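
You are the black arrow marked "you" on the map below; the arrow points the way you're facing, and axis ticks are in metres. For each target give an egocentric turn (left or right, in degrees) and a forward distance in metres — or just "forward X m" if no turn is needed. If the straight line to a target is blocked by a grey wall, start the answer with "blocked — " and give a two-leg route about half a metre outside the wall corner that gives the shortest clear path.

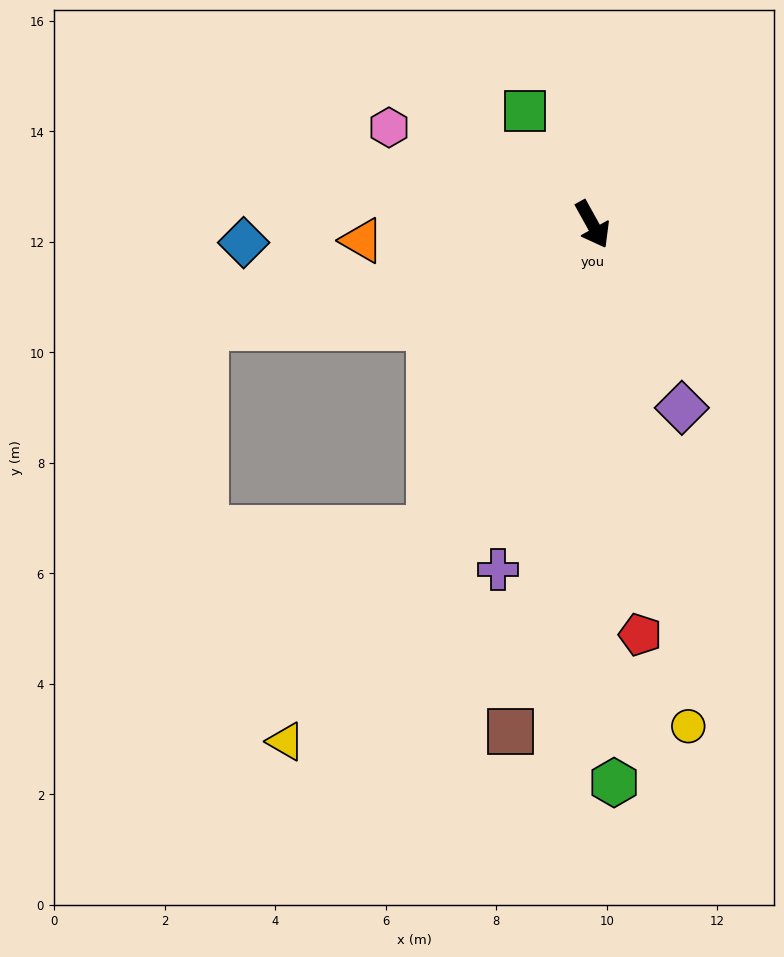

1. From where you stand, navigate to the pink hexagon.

turn right 144°, forward 4.1 m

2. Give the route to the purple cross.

turn right 44°, forward 6.5 m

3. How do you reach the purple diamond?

turn right 3°, forward 3.7 m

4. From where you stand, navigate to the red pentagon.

turn right 22°, forward 7.5 m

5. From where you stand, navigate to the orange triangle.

turn right 115°, forward 4.2 m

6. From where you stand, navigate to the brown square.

turn right 38°, forward 9.3 m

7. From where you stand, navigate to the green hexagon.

turn right 27°, forward 10.1 m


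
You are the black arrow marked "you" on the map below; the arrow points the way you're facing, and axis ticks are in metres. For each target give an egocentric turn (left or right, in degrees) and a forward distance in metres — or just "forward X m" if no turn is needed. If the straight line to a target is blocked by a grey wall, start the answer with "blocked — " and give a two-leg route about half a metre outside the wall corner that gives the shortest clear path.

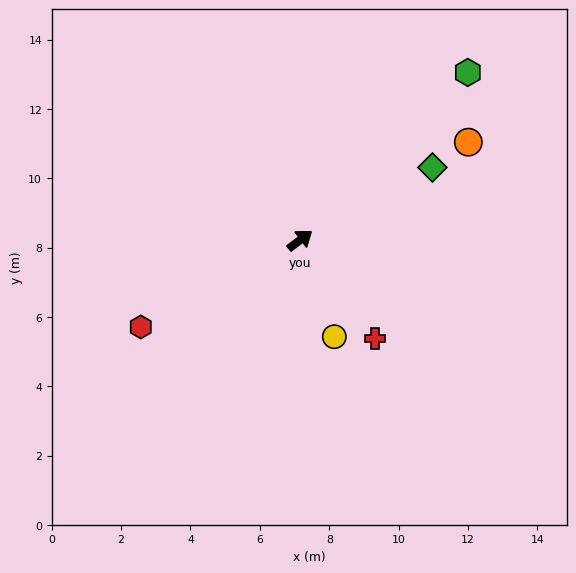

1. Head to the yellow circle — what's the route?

turn right 107°, forward 3.0 m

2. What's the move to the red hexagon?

turn left 172°, forward 5.2 m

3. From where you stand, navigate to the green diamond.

turn right 8°, forward 4.4 m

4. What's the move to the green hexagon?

turn left 8°, forward 6.8 m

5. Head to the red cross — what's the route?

turn right 90°, forward 3.6 m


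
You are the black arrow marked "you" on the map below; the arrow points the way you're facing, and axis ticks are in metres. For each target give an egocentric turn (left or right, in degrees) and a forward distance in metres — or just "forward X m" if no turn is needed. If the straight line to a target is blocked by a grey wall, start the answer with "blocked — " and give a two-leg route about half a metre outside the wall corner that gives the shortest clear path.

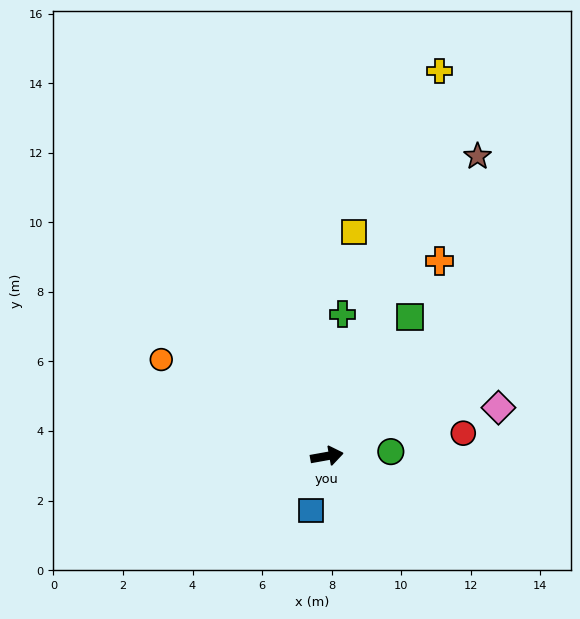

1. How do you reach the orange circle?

turn left 140°, forward 5.5 m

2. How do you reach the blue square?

turn right 116°, forward 1.6 m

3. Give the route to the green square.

turn left 49°, forward 4.7 m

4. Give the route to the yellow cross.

turn left 64°, forward 11.5 m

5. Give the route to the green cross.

turn left 74°, forward 4.1 m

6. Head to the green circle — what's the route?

turn right 6°, forward 1.8 m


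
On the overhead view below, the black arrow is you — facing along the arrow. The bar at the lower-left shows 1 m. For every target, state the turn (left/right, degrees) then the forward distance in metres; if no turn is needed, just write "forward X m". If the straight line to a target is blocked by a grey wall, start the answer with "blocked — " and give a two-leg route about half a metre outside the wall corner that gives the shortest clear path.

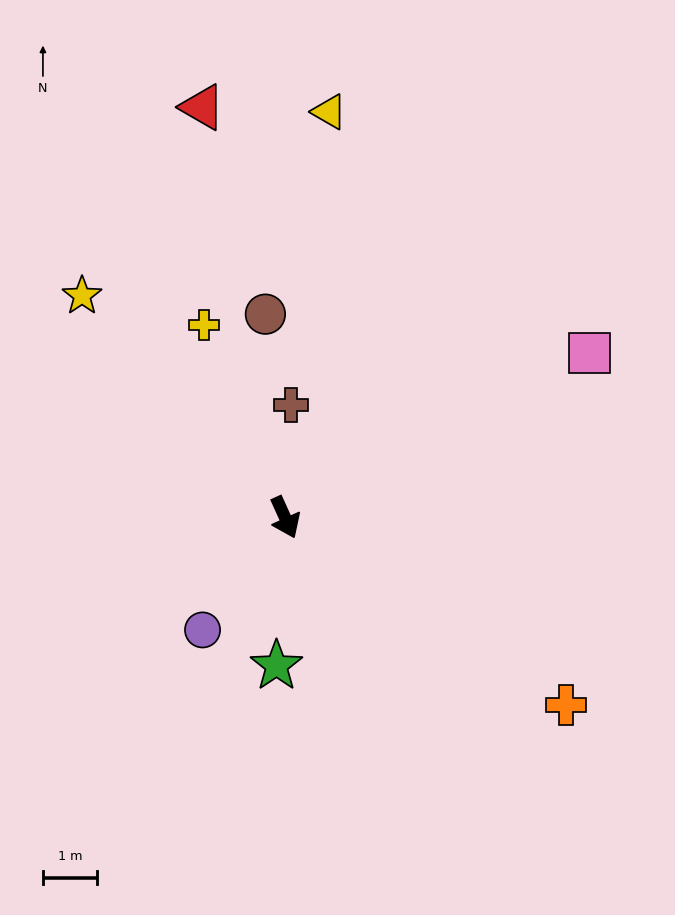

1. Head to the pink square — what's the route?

turn left 94°, forward 6.3 m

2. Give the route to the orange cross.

turn left 32°, forward 6.2 m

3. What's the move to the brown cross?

turn left 153°, forward 2.1 m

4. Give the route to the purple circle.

turn right 61°, forward 2.6 m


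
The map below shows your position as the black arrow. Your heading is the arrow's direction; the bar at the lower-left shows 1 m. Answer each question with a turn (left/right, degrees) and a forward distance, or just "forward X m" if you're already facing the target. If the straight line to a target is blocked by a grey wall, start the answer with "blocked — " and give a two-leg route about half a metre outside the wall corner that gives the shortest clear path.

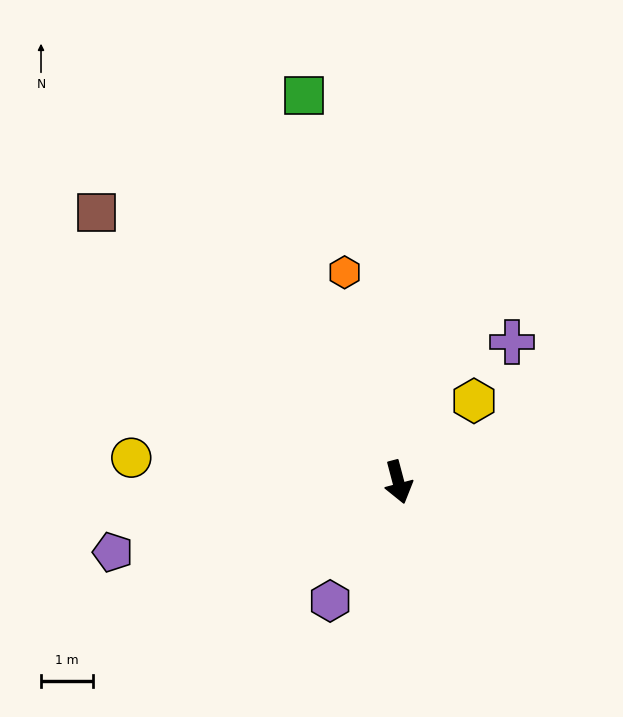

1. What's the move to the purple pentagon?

turn right 91°, forward 5.6 m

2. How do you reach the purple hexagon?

turn right 45°, forward 2.6 m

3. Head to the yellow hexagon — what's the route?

turn left 122°, forward 2.1 m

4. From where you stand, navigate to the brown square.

turn right 147°, forward 7.8 m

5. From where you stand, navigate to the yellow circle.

turn right 110°, forward 5.1 m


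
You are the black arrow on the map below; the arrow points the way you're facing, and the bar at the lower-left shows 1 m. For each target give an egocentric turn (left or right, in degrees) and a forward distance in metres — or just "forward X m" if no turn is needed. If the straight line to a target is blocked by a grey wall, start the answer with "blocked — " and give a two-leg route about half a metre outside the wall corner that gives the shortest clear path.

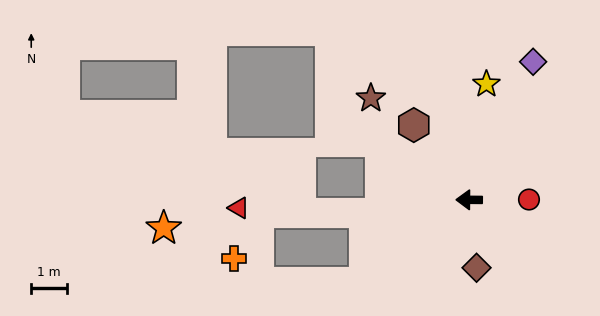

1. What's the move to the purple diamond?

turn right 114°, forward 4.3 m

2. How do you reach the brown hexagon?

turn right 53°, forward 2.6 m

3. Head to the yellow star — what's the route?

turn right 98°, forward 3.3 m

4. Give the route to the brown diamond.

turn left 97°, forward 1.9 m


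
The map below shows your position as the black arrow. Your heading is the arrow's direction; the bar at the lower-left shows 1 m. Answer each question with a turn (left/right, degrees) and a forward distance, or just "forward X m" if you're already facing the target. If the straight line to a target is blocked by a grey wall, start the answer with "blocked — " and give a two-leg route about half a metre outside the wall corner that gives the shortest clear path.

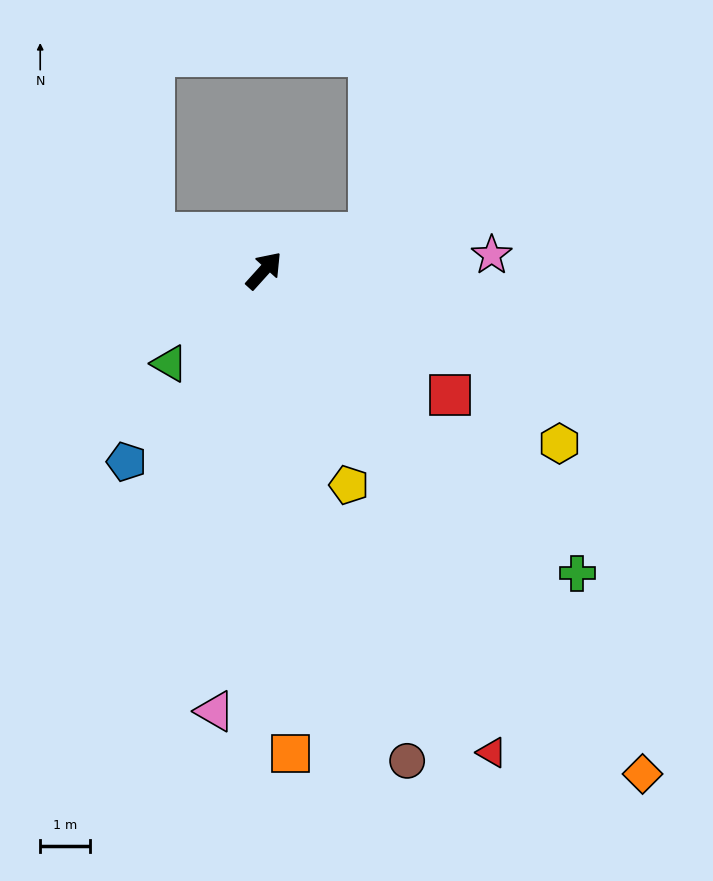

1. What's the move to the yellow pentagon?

turn right 116°, forward 4.6 m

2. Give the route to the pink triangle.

turn right 144°, forward 8.8 m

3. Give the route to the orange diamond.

turn right 101°, forward 12.5 m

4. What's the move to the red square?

turn right 82°, forward 4.5 m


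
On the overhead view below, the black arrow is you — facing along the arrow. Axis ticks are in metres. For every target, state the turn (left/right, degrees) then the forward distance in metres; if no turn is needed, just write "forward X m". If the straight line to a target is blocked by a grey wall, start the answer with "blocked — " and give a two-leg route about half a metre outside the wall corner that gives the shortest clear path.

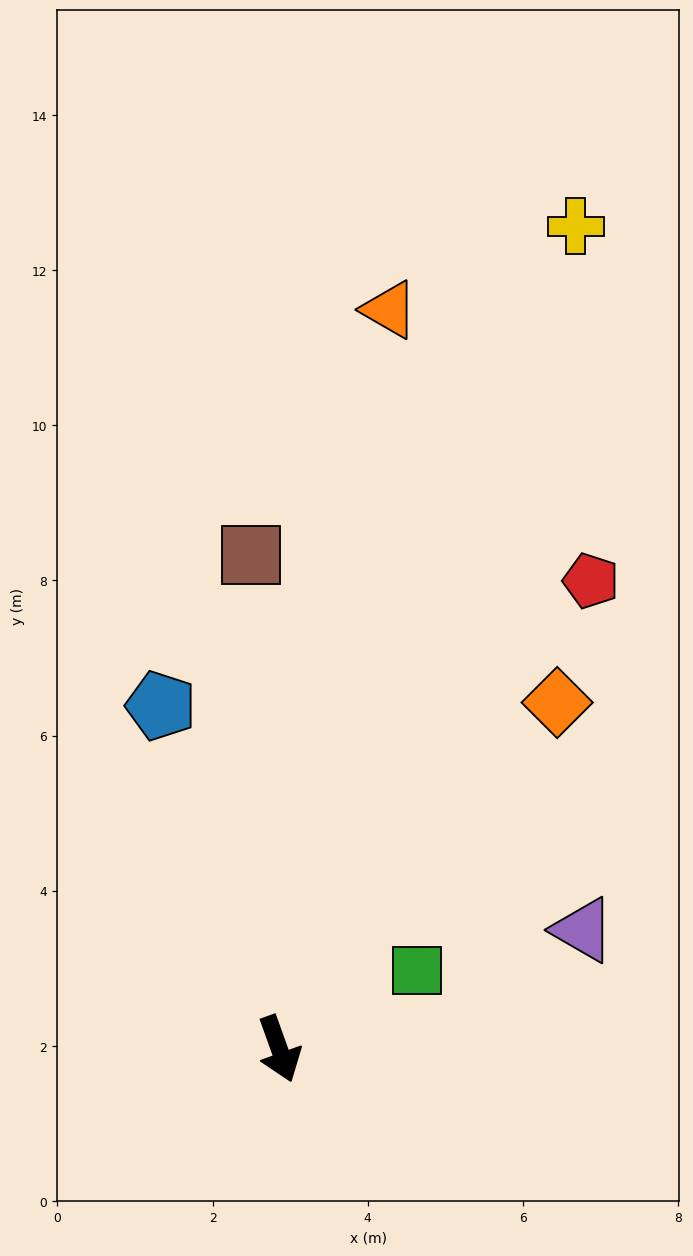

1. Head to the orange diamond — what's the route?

turn left 122°, forward 5.7 m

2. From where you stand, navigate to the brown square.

turn left 164°, forward 6.4 m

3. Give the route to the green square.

turn left 100°, forward 2.0 m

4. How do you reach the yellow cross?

turn left 140°, forward 11.3 m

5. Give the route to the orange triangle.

turn left 152°, forward 9.6 m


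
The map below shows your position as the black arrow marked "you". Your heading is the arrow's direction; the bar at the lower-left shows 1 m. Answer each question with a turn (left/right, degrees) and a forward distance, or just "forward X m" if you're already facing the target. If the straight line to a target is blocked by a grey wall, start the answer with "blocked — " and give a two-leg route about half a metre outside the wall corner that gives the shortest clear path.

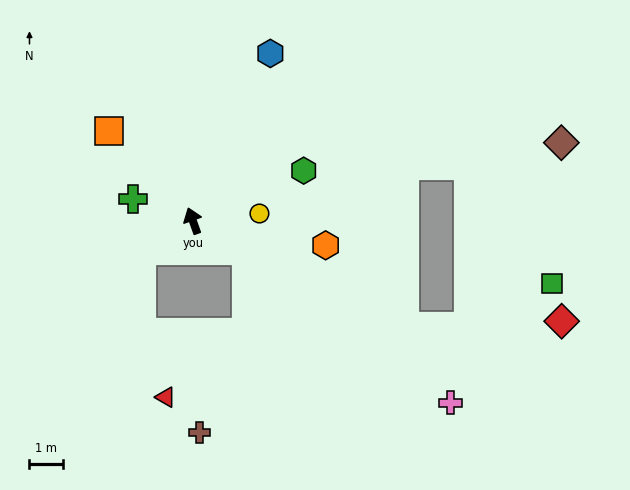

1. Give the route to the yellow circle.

turn right 103°, forward 2.0 m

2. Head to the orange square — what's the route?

turn left 23°, forward 3.6 m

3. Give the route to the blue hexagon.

turn right 44°, forward 5.5 m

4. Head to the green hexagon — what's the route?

turn right 85°, forward 3.6 m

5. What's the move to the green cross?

turn left 50°, forward 1.9 m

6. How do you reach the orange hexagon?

turn right 120°, forward 4.0 m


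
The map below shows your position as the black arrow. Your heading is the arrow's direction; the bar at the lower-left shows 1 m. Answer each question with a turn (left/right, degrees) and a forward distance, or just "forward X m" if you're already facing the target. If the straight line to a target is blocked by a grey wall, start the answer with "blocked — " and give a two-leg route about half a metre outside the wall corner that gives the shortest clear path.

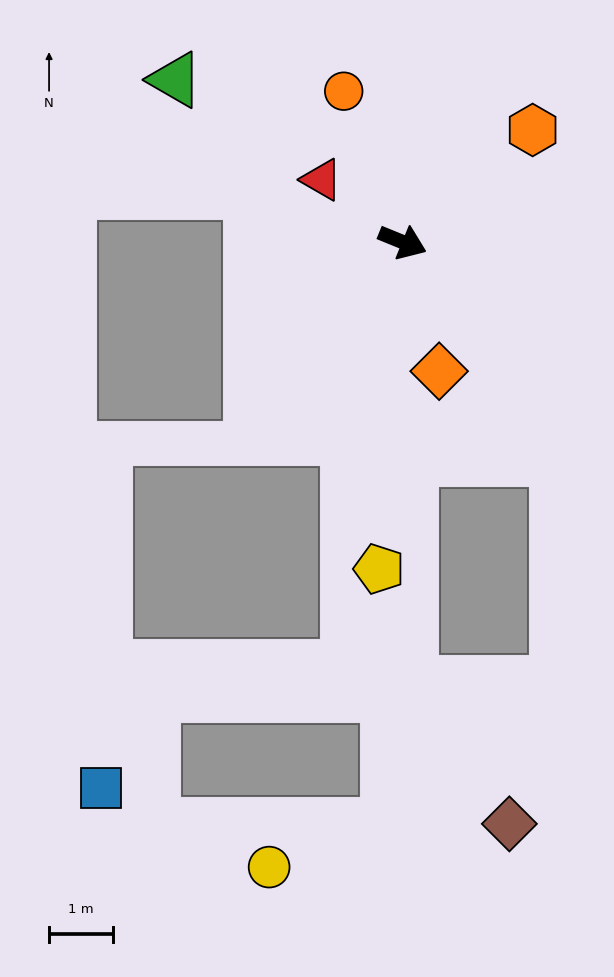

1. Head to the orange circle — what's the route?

turn left 134°, forward 2.5 m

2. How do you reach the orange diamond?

turn right 52°, forward 2.1 m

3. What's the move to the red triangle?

turn left 165°, forward 1.6 m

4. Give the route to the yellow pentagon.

turn right 72°, forward 5.1 m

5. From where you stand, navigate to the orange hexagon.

turn left 63°, forward 2.7 m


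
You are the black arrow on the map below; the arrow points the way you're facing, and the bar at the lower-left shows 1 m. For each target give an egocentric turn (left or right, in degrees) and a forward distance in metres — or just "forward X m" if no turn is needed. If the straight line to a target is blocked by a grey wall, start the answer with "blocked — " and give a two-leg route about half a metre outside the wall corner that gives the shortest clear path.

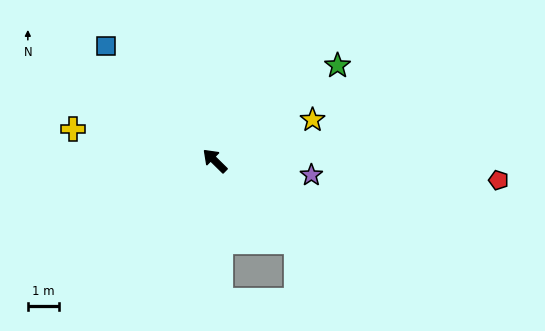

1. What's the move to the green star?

turn right 98°, forward 5.0 m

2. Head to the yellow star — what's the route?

turn right 113°, forward 3.4 m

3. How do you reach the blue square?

turn right 2°, forward 5.1 m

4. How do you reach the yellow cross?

turn left 32°, forward 4.7 m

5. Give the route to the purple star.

turn right 144°, forward 3.2 m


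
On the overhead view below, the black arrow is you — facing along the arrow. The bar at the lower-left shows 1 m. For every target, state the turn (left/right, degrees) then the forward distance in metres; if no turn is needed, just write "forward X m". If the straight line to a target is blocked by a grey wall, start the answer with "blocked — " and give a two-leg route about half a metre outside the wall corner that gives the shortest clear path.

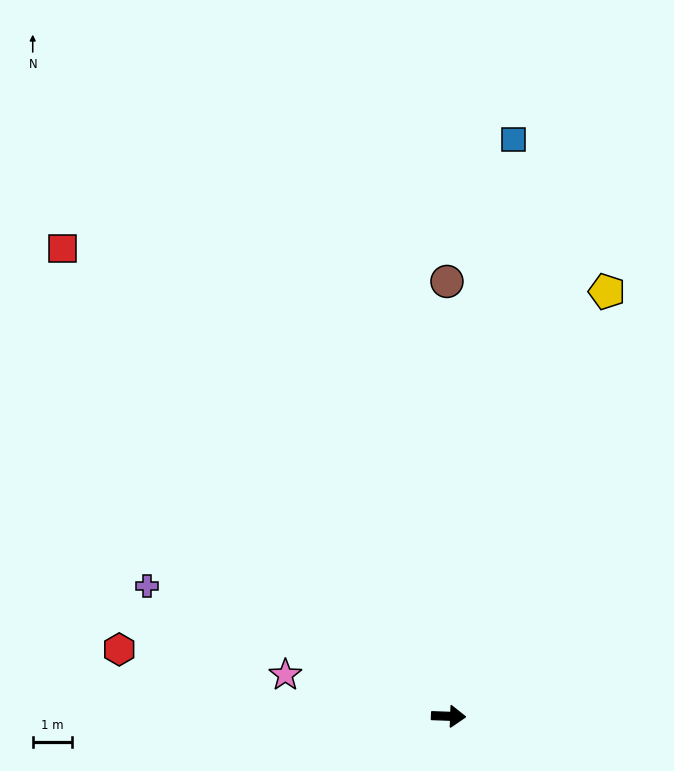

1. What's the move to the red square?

turn left 132°, forward 15.5 m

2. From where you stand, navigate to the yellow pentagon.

turn left 72°, forward 11.6 m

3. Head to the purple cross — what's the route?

turn left 159°, forward 8.4 m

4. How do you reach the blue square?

turn left 86°, forward 14.8 m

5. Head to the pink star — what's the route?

turn left 168°, forward 4.3 m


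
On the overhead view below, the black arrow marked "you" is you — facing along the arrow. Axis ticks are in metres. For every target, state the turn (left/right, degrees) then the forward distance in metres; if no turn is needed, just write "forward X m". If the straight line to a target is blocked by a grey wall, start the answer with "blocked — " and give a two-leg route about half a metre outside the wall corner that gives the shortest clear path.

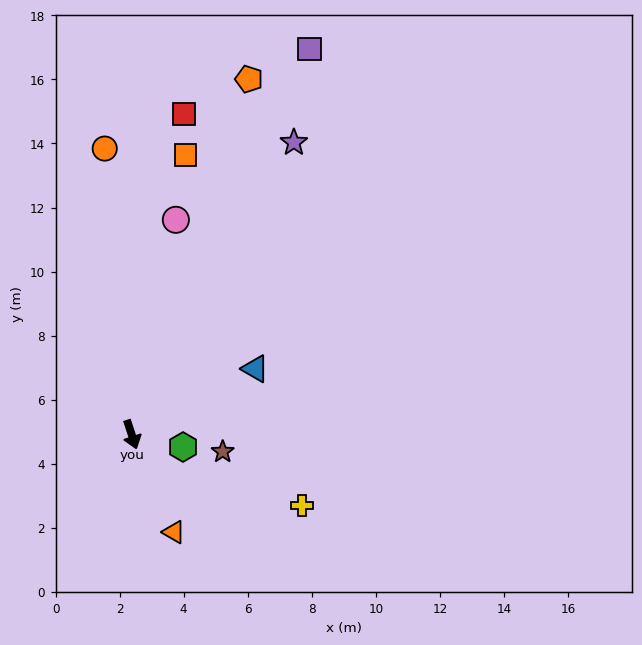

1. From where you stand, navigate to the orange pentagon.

turn left 144°, forward 11.7 m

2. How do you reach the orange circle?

turn left 167°, forward 9.0 m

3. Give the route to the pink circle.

turn left 150°, forward 6.8 m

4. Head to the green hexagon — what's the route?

turn left 58°, forward 1.7 m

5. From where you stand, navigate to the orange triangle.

turn left 5°, forward 3.3 m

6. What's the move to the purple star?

turn left 133°, forward 10.4 m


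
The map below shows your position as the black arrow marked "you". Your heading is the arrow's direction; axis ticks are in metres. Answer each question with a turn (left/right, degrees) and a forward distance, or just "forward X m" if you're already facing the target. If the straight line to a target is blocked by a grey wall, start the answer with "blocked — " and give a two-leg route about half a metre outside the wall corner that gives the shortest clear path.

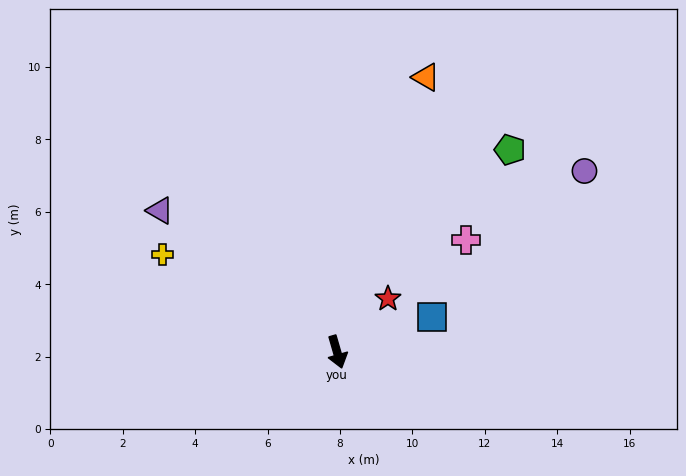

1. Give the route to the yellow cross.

turn right 135°, forward 5.5 m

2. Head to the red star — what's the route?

turn left 120°, forward 2.0 m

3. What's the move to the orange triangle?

turn left 146°, forward 8.0 m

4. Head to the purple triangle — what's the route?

turn right 145°, forward 6.3 m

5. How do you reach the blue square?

turn left 94°, forward 2.8 m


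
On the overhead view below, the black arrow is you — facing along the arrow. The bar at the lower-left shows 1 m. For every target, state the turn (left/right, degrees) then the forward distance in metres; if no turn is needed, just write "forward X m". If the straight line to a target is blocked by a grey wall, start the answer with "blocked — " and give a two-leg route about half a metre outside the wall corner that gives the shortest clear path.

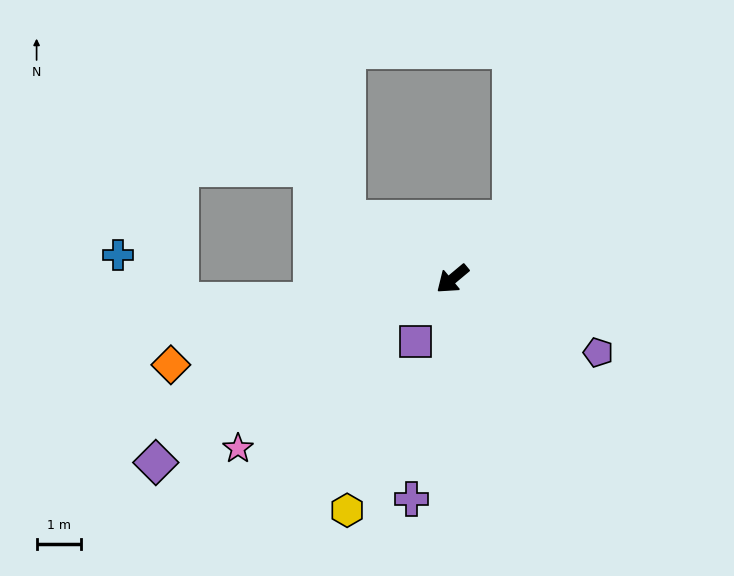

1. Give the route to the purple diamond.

turn right 8°, forward 7.9 m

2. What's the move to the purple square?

turn left 19°, forward 1.6 m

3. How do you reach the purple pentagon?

turn left 113°, forward 3.7 m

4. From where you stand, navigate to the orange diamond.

turn right 23°, forward 6.7 m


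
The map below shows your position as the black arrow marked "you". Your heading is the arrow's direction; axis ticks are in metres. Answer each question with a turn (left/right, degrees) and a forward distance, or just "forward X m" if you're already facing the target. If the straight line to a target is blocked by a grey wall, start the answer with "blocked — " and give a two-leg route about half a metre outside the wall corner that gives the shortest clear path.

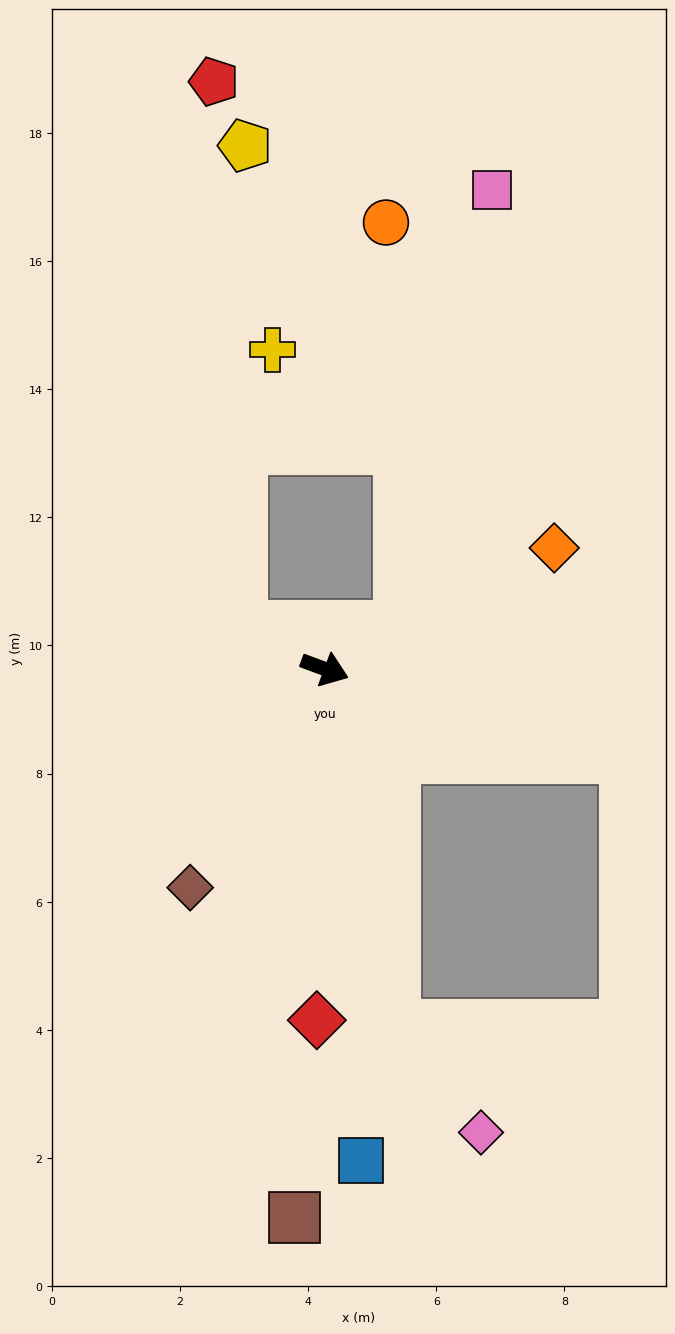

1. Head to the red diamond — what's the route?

turn right 71°, forward 5.5 m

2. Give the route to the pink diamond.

blocked — turn right 59°, forward 5.7 m, then turn left 29°, forward 2.1 m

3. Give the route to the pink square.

blocked — turn left 49°, forward 1.3 m, then turn left 50°, forward 7.0 m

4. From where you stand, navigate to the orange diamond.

turn left 48°, forward 4.0 m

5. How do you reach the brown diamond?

turn right 101°, forward 4.0 m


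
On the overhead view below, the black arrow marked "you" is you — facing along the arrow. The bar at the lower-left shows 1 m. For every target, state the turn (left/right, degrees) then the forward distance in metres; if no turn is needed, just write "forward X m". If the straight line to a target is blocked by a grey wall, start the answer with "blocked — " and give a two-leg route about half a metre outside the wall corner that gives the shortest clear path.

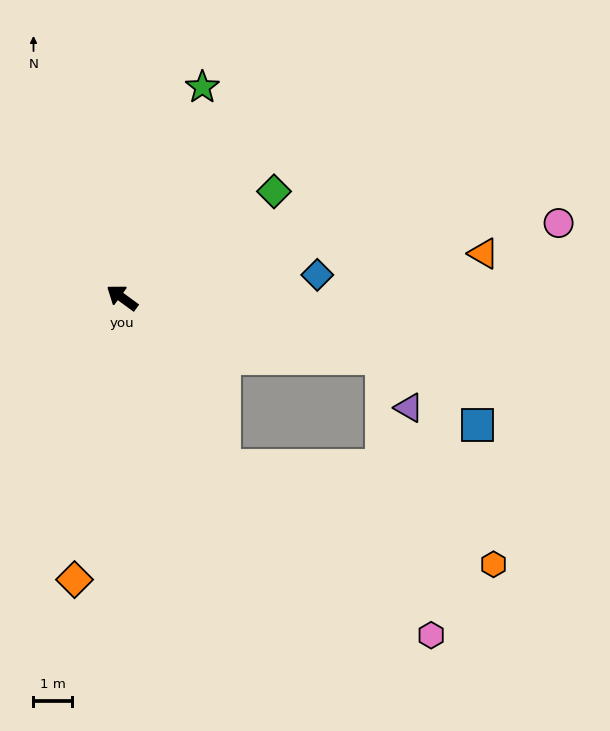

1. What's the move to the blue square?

blocked — turn right 157°, forward 7.0 m, then turn right 21°, forward 3.1 m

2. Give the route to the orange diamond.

turn left 117°, forward 7.5 m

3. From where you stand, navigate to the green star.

turn right 75°, forward 5.9 m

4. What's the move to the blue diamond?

turn right 137°, forward 5.2 m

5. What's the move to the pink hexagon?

blocked — turn left 158°, forward 5.2 m, then turn left 19°, forward 7.0 m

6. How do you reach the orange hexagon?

blocked — turn left 158°, forward 5.2 m, then turn left 38°, forward 7.5 m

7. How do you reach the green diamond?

turn right 109°, forward 4.9 m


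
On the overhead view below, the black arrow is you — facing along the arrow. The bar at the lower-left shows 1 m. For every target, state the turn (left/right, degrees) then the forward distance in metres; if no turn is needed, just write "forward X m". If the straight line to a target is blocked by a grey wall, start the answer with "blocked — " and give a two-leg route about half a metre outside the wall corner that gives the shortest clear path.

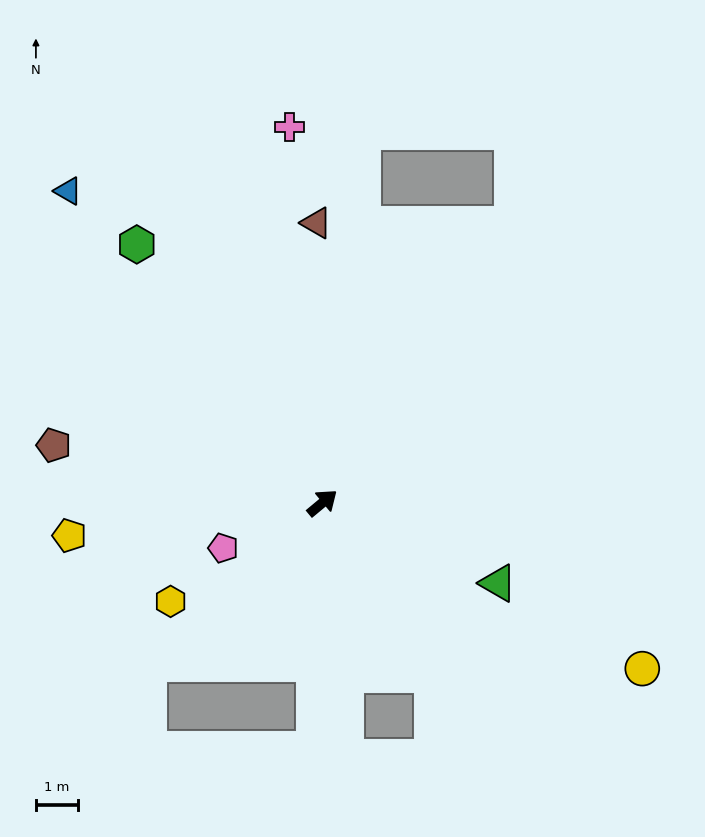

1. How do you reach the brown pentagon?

turn left 128°, forward 6.5 m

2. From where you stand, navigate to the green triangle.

turn right 64°, forward 4.6 m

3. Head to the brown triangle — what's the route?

turn left 51°, forward 6.6 m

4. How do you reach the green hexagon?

turn left 86°, forward 7.5 m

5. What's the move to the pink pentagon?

turn left 165°, forward 2.6 m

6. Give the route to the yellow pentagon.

turn left 148°, forward 6.0 m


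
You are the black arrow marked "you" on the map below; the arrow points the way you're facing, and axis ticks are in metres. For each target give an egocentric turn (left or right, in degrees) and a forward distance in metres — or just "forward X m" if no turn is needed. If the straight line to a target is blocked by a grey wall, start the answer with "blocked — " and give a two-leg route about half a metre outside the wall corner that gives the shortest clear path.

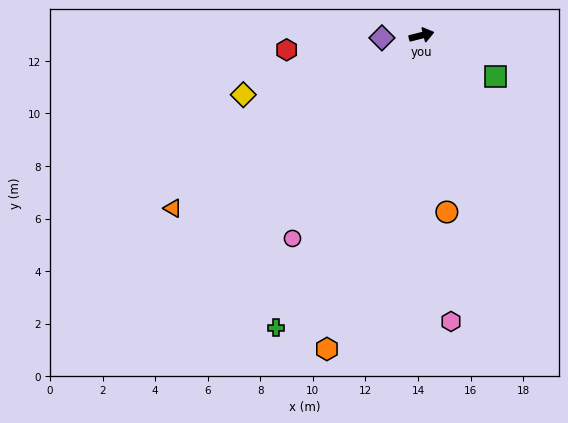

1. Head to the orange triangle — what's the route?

turn right 159°, forward 11.5 m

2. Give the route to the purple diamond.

turn left 169°, forward 1.5 m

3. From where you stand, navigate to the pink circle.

turn right 137°, forward 9.2 m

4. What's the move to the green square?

turn right 43°, forward 3.2 m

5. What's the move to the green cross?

turn right 131°, forward 12.4 m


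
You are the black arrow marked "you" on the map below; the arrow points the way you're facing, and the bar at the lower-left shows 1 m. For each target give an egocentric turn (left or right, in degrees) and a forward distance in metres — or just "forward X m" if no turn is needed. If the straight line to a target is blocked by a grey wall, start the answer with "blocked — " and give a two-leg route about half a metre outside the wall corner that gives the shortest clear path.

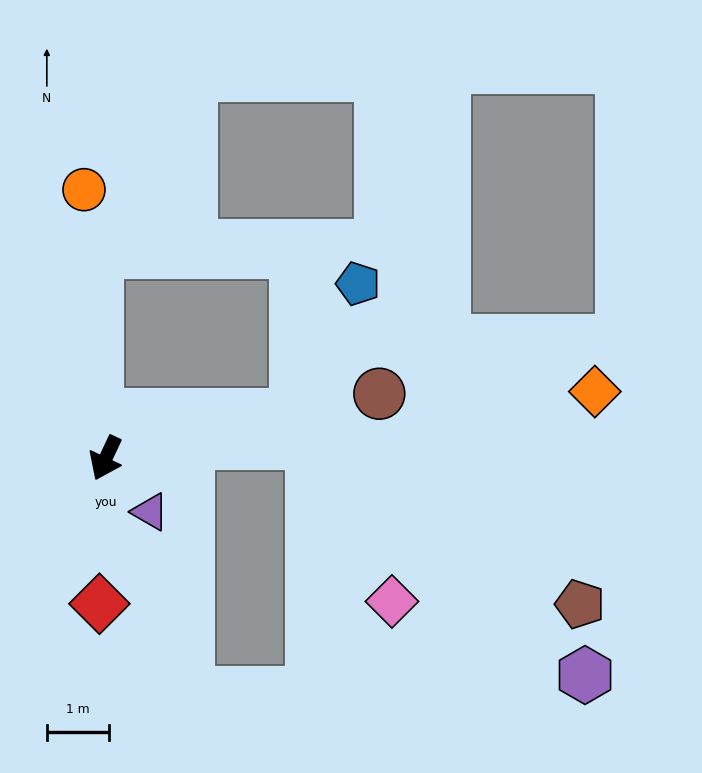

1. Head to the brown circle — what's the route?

turn left 128°, forward 4.6 m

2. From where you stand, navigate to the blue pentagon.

blocked — turn left 128°, forward 3.2 m, then turn left 52°, forward 2.3 m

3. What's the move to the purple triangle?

turn left 65°, forward 1.1 m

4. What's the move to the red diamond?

turn left 23°, forward 2.4 m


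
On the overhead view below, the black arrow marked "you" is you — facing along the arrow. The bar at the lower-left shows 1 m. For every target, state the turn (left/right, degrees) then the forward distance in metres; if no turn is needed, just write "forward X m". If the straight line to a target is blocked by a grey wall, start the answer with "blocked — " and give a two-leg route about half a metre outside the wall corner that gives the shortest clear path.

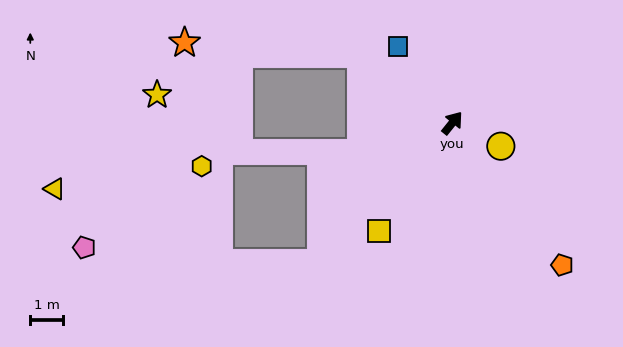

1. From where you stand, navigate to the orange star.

blocked — turn left 92°, forward 3.5 m, then turn left 33°, forward 5.4 m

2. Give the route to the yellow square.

turn right 175°, forward 4.0 m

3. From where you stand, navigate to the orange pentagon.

turn right 104°, forward 5.5 m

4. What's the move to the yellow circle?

turn right 77°, forward 1.6 m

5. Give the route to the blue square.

turn left 74°, forward 2.9 m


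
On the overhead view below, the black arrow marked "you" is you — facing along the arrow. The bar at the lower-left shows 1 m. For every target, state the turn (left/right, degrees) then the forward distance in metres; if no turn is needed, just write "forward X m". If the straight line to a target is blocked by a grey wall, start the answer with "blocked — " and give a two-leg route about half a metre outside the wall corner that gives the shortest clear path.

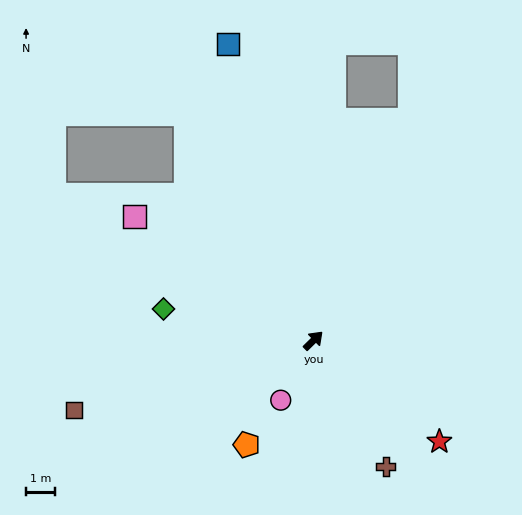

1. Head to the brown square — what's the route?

turn left 152°, forward 8.7 m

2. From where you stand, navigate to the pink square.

turn left 101°, forward 7.6 m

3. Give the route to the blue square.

turn left 62°, forward 10.8 m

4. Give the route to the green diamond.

turn left 124°, forward 5.4 m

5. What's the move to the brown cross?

turn right 105°, forward 5.1 m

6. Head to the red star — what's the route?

turn right 83°, forward 5.7 m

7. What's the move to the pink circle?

turn right 163°, forward 2.4 m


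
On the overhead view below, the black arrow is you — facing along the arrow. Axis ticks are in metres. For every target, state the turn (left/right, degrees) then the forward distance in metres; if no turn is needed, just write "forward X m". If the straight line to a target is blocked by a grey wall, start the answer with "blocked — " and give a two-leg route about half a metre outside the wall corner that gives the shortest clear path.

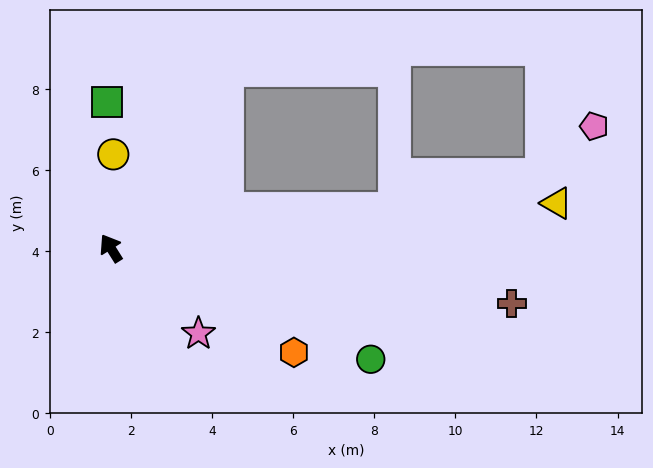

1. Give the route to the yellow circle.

turn right 34°, forward 2.3 m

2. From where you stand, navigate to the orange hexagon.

turn right 152°, forward 5.2 m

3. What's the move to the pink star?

turn right 166°, forward 3.0 m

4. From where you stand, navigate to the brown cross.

turn right 130°, forward 10.0 m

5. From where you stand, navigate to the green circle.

turn right 145°, forward 7.0 m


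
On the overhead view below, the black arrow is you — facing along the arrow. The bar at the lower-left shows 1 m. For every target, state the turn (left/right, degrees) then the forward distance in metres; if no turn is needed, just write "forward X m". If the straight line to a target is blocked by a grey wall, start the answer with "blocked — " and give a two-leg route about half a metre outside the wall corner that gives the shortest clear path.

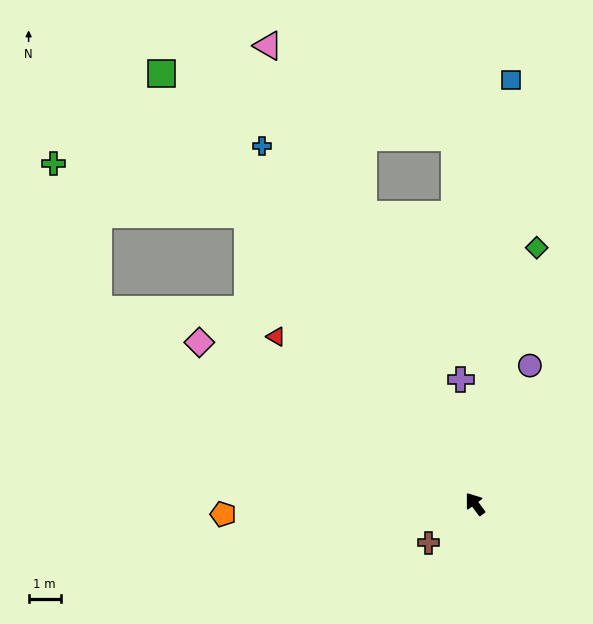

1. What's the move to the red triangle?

turn left 13°, forward 8.1 m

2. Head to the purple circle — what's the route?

turn right 58°, forward 4.6 m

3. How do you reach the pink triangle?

turn right 12°, forward 15.6 m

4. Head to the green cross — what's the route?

blocked — forward 11.5 m, then turn left 39°, forward 6.3 m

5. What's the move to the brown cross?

turn left 93°, forward 1.9 m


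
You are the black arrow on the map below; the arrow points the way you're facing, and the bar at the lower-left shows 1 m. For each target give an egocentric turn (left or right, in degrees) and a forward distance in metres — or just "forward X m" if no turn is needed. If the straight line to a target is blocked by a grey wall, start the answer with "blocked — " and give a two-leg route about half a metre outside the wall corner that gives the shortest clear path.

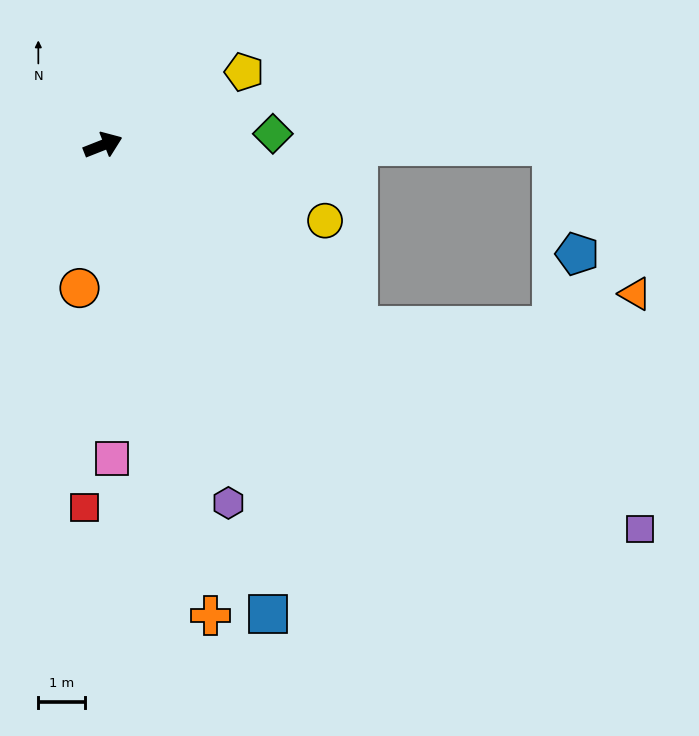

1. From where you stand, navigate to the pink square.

turn right 110°, forward 6.7 m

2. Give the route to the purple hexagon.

turn right 92°, forward 8.2 m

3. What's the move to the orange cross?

turn right 99°, forward 10.4 m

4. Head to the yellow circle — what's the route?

turn right 40°, forward 5.0 m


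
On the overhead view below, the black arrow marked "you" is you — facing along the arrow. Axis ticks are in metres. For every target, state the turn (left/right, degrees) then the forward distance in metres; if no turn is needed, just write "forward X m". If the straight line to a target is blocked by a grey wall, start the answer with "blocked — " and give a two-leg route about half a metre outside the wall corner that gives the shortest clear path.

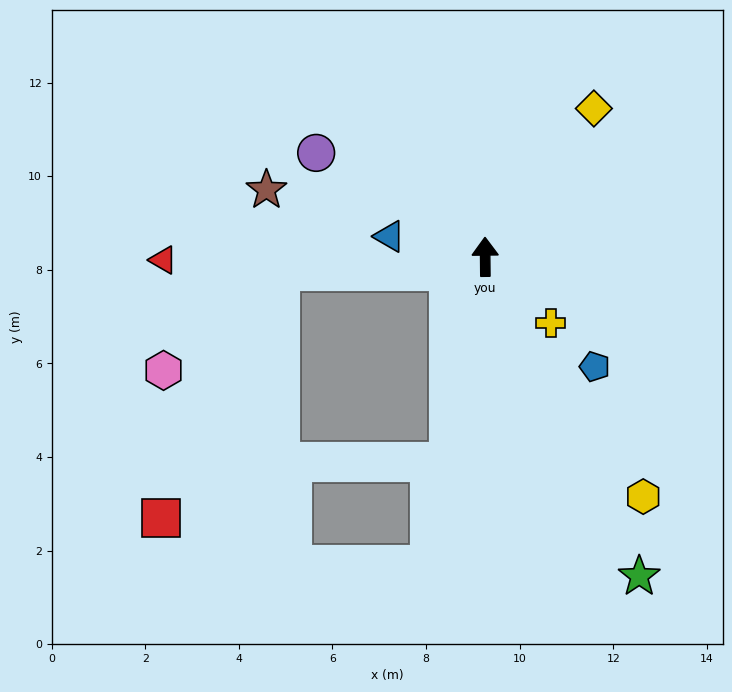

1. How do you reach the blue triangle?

turn left 77°, forward 2.1 m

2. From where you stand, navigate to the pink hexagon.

blocked — turn left 93°, forward 4.4 m, then turn left 37°, forward 3.3 m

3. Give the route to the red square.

blocked — turn left 93°, forward 4.4 m, then turn left 61°, forward 5.9 m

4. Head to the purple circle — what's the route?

turn left 58°, forward 4.2 m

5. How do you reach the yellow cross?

turn right 136°, forward 2.0 m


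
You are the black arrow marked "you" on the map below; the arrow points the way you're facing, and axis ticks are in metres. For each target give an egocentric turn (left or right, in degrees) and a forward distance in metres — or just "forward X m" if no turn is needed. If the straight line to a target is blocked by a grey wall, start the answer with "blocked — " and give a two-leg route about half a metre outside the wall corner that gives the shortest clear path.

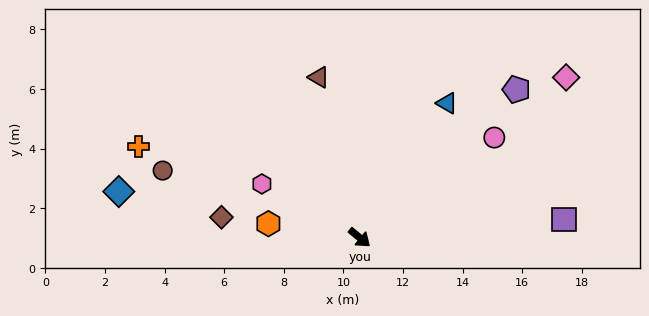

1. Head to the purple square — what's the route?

turn left 45°, forward 6.9 m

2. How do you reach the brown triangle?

turn left 144°, forward 5.6 m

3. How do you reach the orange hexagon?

turn right 149°, forward 3.1 m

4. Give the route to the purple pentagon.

turn left 83°, forward 7.2 m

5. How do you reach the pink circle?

turn left 76°, forward 5.6 m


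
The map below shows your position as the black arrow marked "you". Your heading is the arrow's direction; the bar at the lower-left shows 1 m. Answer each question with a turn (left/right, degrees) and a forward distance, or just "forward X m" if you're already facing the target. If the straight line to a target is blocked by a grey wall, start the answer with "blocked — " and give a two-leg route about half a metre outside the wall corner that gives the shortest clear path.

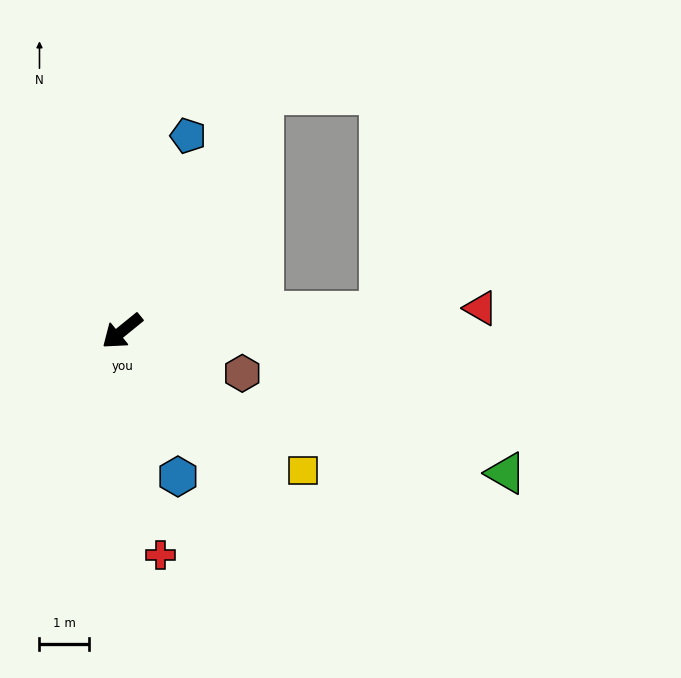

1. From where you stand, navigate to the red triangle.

turn left 145°, forward 7.2 m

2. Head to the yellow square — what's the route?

turn left 103°, forward 4.6 m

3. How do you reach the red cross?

turn left 61°, forward 4.5 m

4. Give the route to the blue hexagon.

turn left 72°, forward 3.1 m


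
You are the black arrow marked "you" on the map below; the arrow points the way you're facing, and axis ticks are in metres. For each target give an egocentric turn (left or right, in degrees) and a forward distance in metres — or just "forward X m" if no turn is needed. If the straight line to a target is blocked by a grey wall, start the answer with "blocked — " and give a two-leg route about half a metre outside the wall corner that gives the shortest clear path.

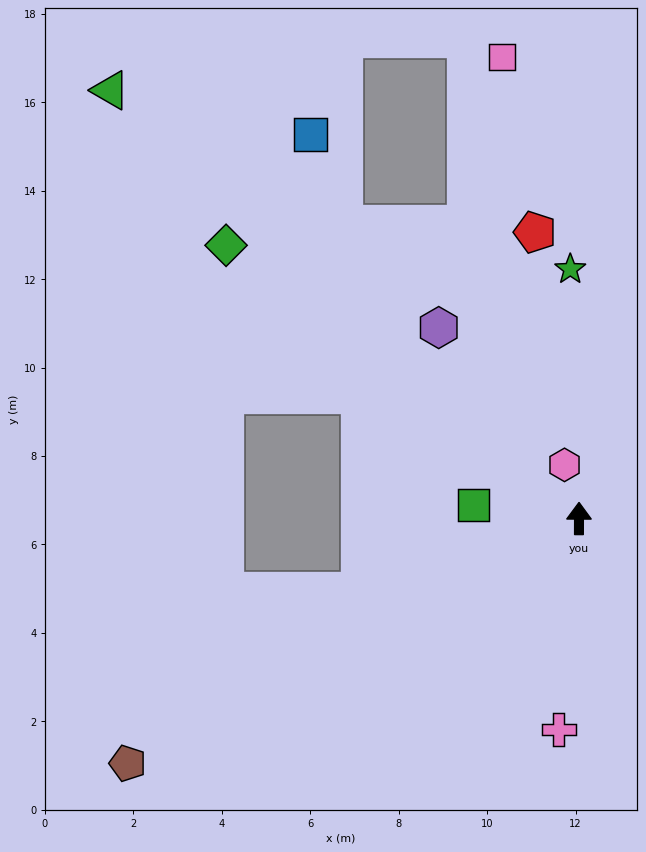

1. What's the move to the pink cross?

turn left 175°, forward 4.8 m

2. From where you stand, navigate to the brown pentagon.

turn left 119°, forward 11.6 m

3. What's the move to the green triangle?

turn left 48°, forward 14.4 m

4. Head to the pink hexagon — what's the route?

turn left 15°, forward 1.3 m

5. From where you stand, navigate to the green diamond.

turn left 52°, forward 10.1 m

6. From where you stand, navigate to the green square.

turn left 83°, forward 2.4 m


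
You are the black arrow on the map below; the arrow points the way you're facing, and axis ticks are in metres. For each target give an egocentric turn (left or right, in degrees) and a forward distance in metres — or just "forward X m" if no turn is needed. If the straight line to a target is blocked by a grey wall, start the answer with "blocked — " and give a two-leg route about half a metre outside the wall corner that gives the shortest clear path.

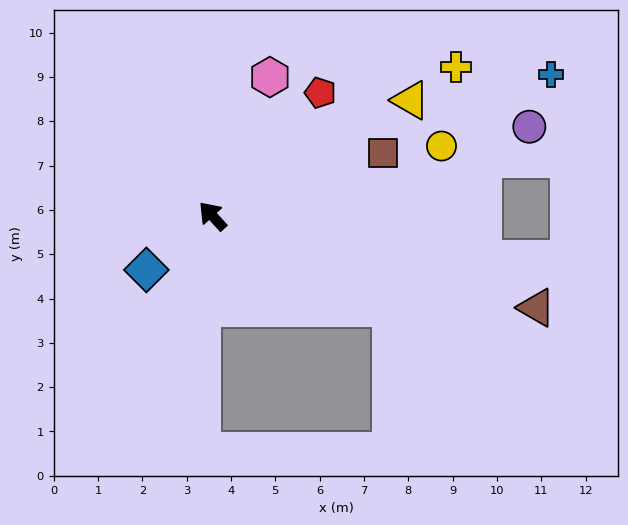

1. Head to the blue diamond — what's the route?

turn left 87°, forward 1.9 m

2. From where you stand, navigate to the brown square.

turn right 112°, forward 4.1 m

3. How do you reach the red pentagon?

turn right 84°, forward 3.7 m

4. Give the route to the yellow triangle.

turn right 102°, forward 5.2 m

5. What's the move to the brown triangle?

turn right 148°, forward 7.6 m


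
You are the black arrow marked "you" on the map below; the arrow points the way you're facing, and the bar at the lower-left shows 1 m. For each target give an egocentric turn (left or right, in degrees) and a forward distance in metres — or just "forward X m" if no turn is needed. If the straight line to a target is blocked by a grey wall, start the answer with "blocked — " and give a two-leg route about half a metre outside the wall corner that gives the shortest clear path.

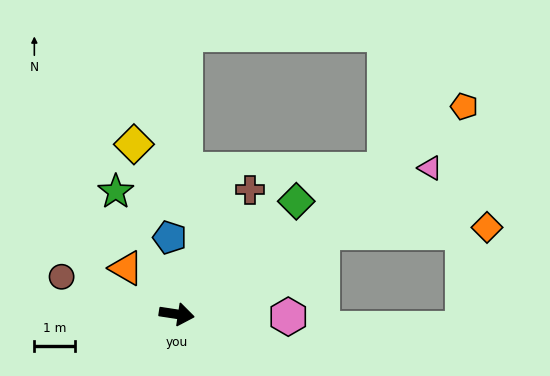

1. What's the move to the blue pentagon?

turn left 104°, forward 1.9 m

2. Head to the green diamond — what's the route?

turn left 52°, forward 4.0 m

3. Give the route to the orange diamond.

blocked — turn left 38°, forward 4.1 m, then turn right 28°, forward 4.0 m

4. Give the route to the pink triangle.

turn left 39°, forward 7.1 m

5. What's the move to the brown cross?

turn left 68°, forward 3.5 m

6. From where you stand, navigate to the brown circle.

turn left 171°, forward 2.9 m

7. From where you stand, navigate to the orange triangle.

turn left 146°, forward 1.7 m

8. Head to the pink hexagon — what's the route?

turn left 7°, forward 2.7 m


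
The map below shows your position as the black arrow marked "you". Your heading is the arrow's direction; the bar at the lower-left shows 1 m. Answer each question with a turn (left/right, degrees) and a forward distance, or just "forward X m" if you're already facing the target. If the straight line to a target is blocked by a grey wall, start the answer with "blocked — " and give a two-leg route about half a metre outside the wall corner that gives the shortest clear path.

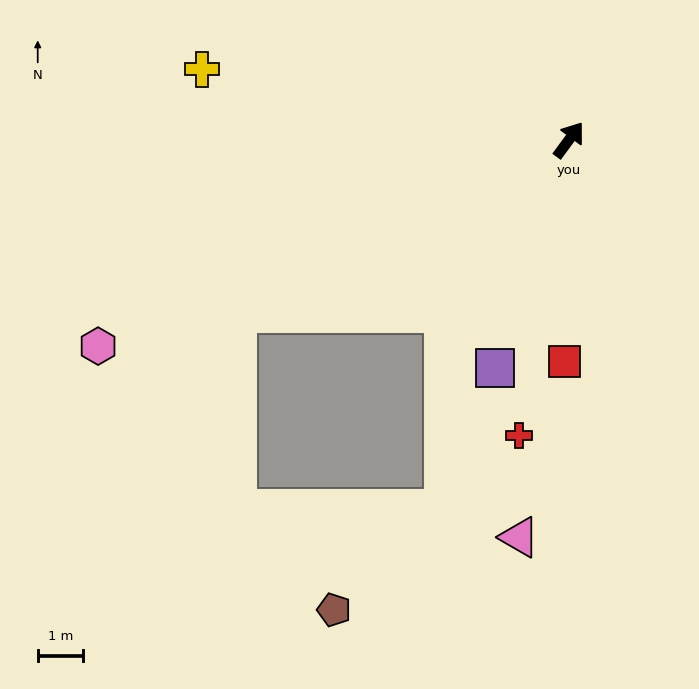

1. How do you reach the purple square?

turn right 162°, forward 5.3 m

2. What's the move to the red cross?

turn right 153°, forward 6.6 m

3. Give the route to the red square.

turn right 145°, forward 4.9 m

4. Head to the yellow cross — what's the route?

turn left 115°, forward 8.2 m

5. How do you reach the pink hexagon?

turn left 150°, forward 11.3 m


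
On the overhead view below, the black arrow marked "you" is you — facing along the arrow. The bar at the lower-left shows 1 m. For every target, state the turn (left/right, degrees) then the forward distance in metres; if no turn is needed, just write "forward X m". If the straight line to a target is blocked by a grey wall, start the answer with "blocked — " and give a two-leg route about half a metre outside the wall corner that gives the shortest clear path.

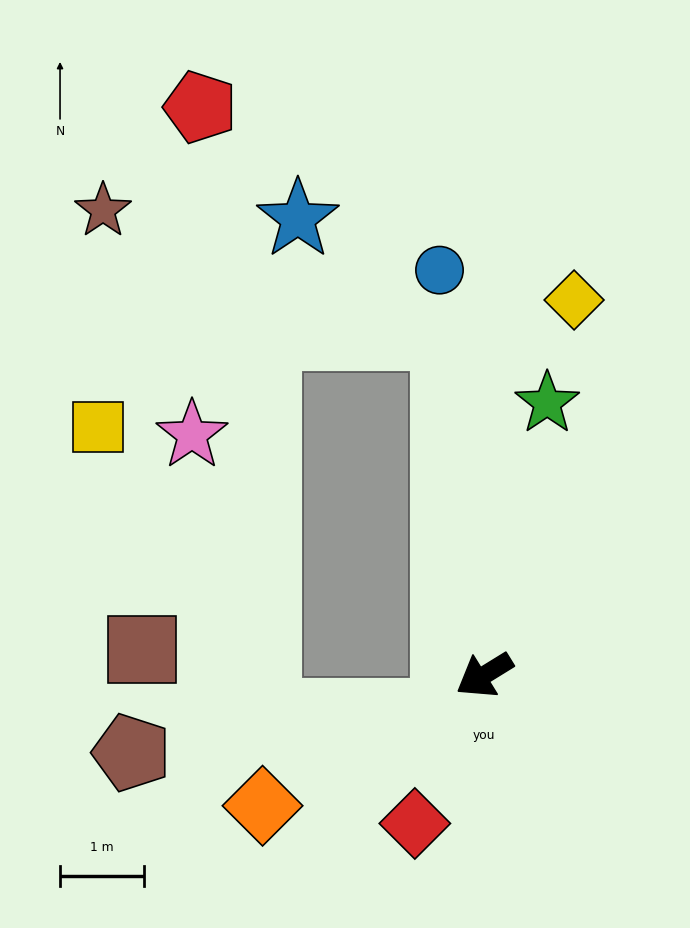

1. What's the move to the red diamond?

turn left 33°, forward 2.0 m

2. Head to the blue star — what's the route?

blocked — turn right 115°, forward 4.1 m, then turn left 45°, forward 2.3 m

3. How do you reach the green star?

turn right 135°, forward 3.3 m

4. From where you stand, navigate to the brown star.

blocked — turn right 115°, forward 4.1 m, then turn left 63°, forward 4.4 m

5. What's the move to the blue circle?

turn right 115°, forward 4.9 m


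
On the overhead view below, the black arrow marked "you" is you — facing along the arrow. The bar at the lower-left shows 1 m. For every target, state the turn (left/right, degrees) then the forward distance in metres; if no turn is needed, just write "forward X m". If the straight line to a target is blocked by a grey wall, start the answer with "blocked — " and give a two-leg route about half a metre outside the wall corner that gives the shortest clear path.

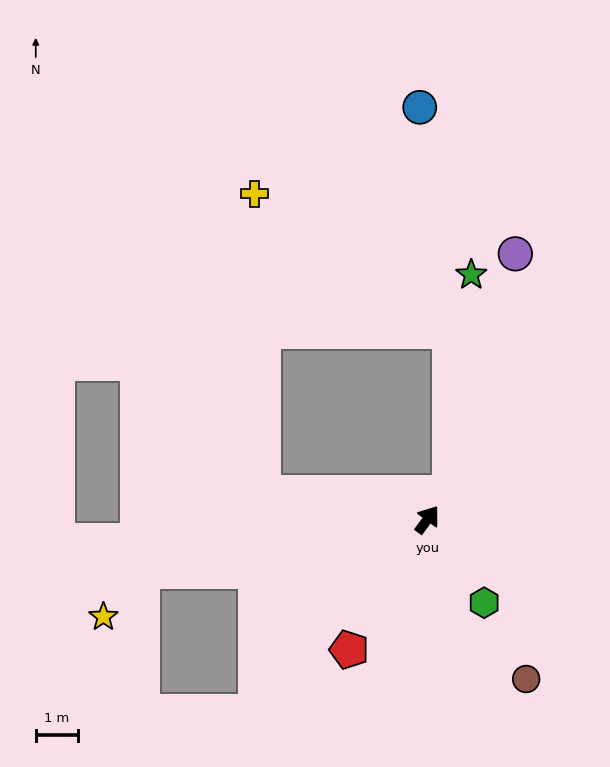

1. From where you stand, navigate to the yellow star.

blocked — turn left 136°, forward 6.9 m, then turn left 40°, forward 1.4 m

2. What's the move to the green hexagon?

turn right 109°, forward 2.4 m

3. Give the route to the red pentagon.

turn right 175°, forward 3.6 m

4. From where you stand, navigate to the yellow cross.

blocked — turn left 117°, forward 4.0 m, then turn right 79°, forward 7.1 m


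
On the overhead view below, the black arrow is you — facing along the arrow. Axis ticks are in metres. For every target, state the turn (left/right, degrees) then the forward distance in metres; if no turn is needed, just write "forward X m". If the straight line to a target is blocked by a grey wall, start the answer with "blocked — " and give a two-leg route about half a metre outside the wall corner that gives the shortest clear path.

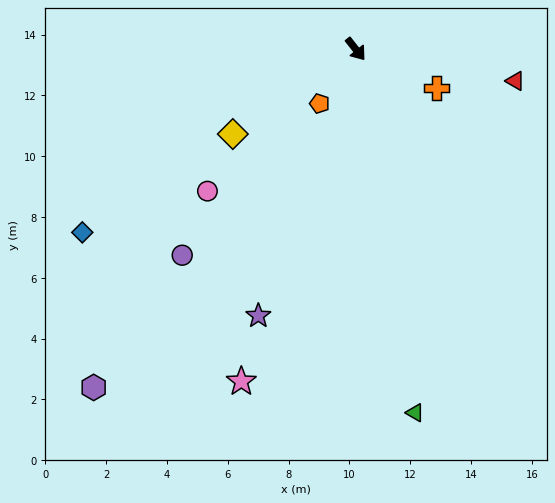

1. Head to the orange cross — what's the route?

turn left 26°, forward 3.0 m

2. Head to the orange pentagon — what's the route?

turn right 72°, forward 2.1 m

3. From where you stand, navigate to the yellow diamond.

turn right 94°, forward 4.9 m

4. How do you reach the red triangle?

turn left 40°, forward 5.4 m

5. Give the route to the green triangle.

turn right 29°, forward 12.1 m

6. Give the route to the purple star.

turn right 58°, forward 9.3 m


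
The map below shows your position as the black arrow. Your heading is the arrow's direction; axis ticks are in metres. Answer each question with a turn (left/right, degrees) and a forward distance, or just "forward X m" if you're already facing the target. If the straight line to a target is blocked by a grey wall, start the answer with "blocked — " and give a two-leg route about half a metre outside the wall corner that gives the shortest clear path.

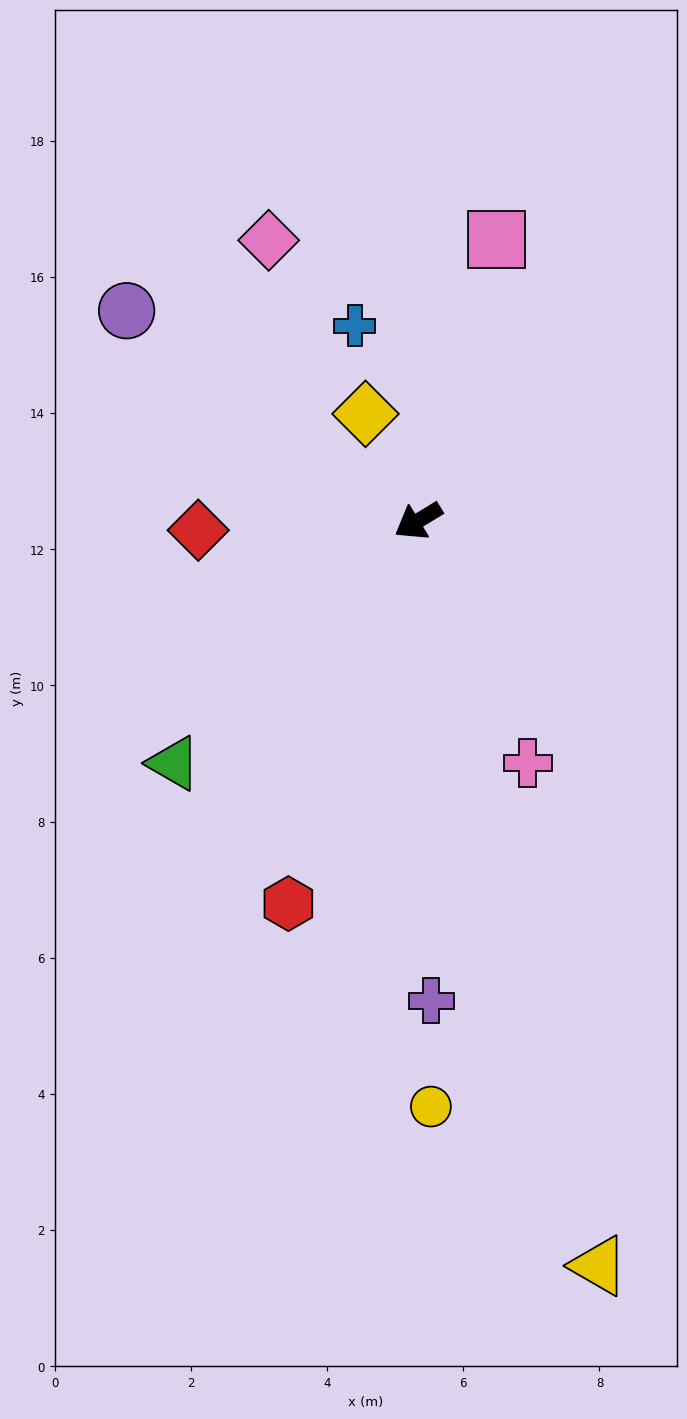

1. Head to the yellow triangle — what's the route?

turn left 72°, forward 11.3 m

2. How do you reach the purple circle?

turn right 67°, forward 5.3 m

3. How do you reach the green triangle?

turn left 13°, forward 5.1 m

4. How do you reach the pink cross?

turn left 83°, forward 3.9 m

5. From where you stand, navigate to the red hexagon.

turn left 40°, forward 5.9 m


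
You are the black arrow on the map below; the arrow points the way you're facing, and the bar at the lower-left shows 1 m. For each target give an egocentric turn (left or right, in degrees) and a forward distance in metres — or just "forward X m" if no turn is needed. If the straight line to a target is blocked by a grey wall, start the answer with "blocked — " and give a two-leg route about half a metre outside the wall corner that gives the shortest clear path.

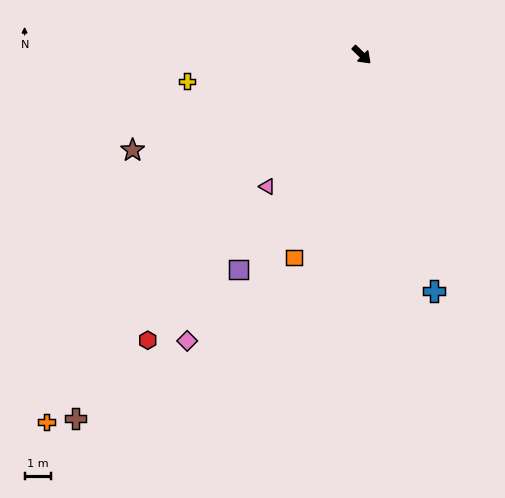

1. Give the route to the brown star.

turn right 113°, forward 9.5 m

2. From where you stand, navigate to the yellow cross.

turn right 127°, forward 6.8 m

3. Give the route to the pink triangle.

turn right 81°, forward 6.2 m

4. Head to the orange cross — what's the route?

turn right 86°, forward 18.6 m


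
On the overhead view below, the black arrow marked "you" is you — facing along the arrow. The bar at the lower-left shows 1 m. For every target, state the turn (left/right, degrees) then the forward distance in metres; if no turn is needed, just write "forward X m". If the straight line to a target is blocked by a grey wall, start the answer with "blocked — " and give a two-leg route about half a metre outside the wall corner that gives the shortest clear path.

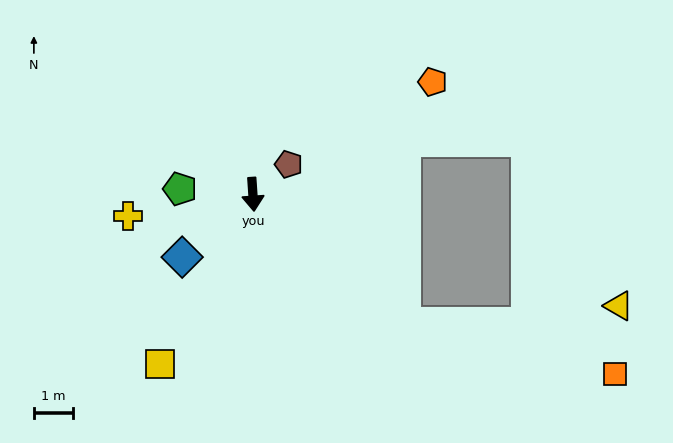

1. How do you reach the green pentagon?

turn right 98°, forward 1.9 m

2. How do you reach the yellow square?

turn right 33°, forward 4.9 m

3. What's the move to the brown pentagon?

turn left 126°, forward 1.2 m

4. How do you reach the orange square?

blocked — turn left 46°, forward 5.0 m, then turn left 27°, forward 5.5 m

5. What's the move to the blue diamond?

turn right 52°, forward 2.4 m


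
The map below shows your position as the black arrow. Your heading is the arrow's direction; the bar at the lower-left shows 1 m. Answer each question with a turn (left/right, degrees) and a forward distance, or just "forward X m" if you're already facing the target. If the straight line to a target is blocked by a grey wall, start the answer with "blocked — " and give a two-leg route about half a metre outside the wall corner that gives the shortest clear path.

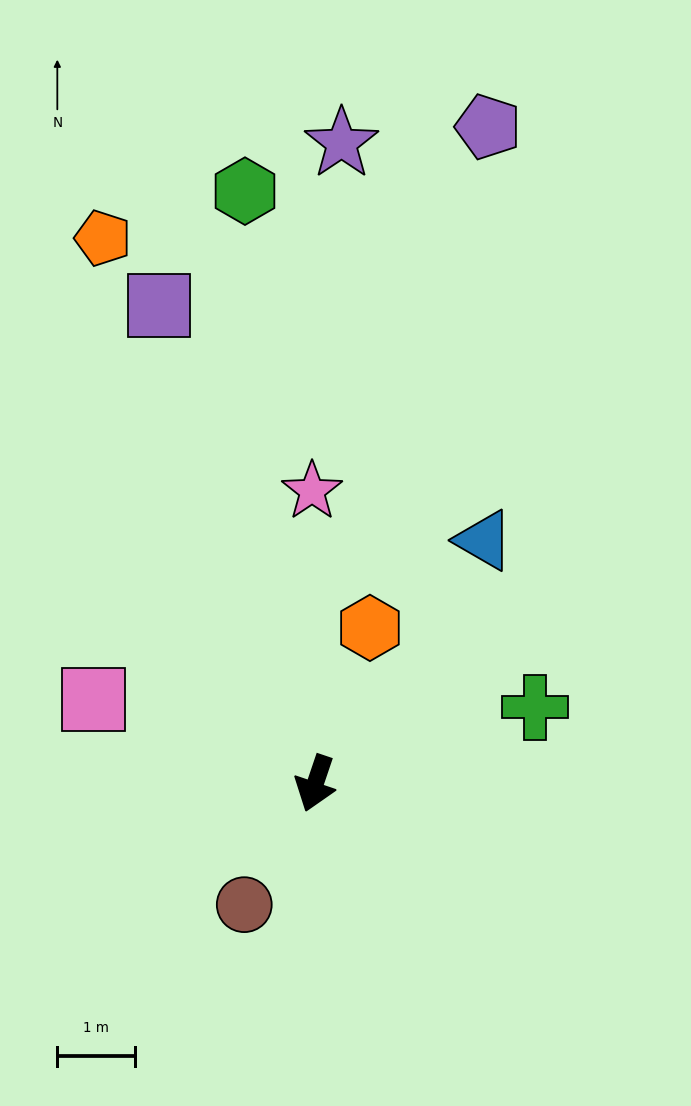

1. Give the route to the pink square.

turn right 92°, forward 3.1 m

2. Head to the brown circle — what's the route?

turn right 12°, forward 1.8 m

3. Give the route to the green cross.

turn left 128°, forward 3.0 m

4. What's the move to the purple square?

turn right 143°, forward 6.5 m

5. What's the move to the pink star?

turn right 161°, forward 3.8 m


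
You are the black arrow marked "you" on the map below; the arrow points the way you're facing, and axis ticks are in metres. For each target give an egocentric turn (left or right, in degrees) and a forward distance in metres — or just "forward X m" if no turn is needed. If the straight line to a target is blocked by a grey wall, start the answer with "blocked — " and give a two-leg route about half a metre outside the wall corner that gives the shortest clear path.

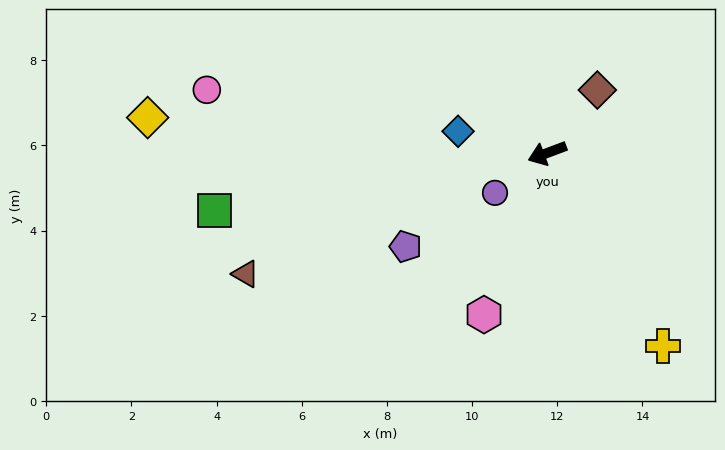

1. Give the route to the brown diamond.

turn right 149°, forward 1.9 m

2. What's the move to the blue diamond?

turn right 34°, forward 2.2 m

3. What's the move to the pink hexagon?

turn left 48°, forward 4.1 m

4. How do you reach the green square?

turn right 11°, forward 7.9 m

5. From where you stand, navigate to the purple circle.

turn left 17°, forward 1.5 m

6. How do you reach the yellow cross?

turn left 100°, forward 5.3 m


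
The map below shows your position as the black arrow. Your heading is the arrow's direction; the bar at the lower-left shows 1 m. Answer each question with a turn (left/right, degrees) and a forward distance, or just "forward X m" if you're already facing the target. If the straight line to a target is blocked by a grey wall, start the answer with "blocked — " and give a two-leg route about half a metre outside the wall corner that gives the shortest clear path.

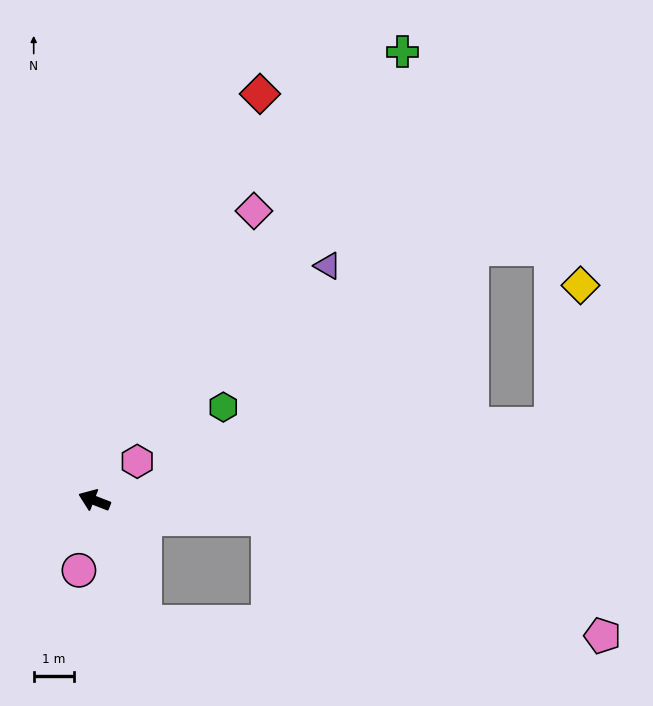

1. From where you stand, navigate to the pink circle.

turn left 99°, forward 1.8 m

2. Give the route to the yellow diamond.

blocked — turn right 149°, forward 11.6 m, then turn left 68°, forward 3.5 m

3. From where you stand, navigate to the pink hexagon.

turn right 116°, forward 1.4 m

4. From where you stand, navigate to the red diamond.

turn right 91°, forward 11.0 m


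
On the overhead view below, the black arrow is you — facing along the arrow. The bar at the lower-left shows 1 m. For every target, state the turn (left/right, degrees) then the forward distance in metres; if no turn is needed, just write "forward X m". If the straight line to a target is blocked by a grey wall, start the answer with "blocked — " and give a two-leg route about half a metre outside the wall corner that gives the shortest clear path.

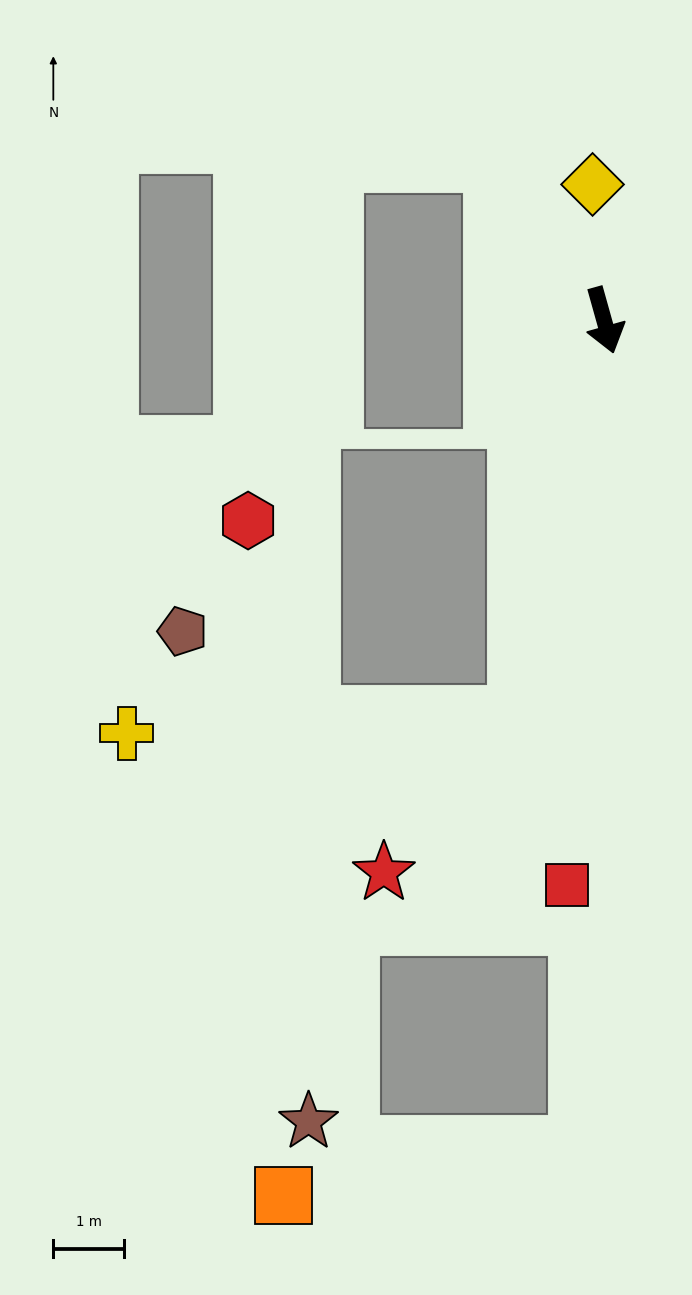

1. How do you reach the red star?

blocked — turn right 28°, forward 5.7 m, then turn right 28°, forward 2.9 m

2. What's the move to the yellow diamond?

turn left 169°, forward 1.9 m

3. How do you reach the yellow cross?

blocked — turn right 28°, forward 5.7 m, then turn right 75°, forward 5.5 m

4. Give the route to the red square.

turn right 19°, forward 8.0 m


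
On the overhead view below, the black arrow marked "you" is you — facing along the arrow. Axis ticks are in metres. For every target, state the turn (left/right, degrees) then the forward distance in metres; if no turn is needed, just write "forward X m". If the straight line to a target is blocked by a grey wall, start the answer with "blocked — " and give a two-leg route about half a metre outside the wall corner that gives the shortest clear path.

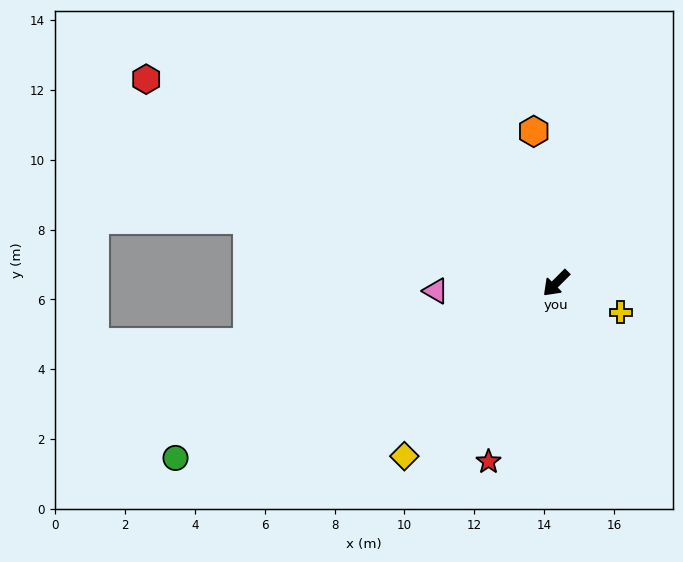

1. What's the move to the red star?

turn left 24°, forward 5.5 m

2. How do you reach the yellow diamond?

turn left 4°, forward 6.6 m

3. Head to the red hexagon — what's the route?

turn right 71°, forward 13.1 m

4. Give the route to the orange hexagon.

turn right 127°, forward 4.4 m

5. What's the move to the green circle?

turn right 20°, forward 12.0 m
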